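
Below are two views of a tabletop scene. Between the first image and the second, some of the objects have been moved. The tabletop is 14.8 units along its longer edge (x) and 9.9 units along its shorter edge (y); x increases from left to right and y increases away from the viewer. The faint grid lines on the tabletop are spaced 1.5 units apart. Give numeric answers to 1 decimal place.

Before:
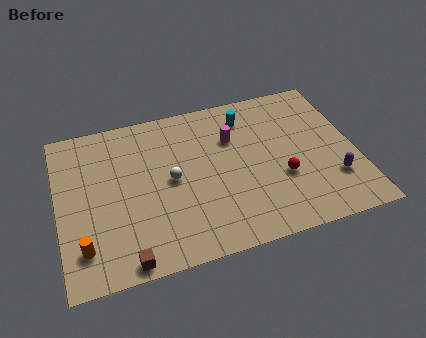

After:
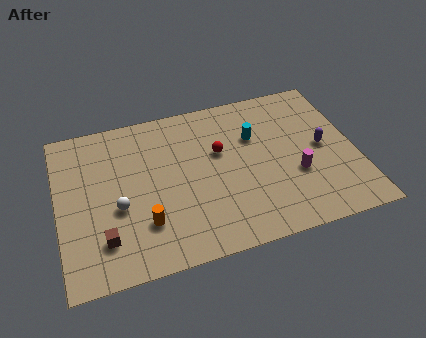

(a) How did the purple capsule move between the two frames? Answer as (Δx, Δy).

(-0.3, 2.2)

From the two frames, the purple capsule sits at roughly (13.5, 2.8) before and (13.2, 5.0) after.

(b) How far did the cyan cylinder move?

1.4

The cyan cylinder moved from about (9.6, 8.0) to (9.9, 6.6), a distance of √(0.3² + 1.4²) ≈ 1.4.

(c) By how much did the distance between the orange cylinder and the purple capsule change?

-3.0

They were about 12.4 units apart before and 9.4 after — 3.0 units closer together.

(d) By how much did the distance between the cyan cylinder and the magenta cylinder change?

+2.1

They were about 1.4 units apart before and 3.5 after — 2.1 units further apart.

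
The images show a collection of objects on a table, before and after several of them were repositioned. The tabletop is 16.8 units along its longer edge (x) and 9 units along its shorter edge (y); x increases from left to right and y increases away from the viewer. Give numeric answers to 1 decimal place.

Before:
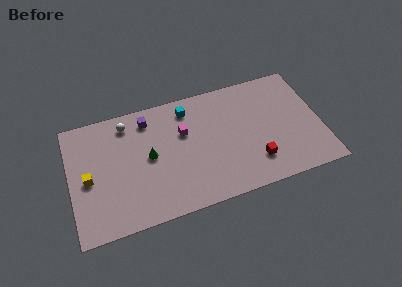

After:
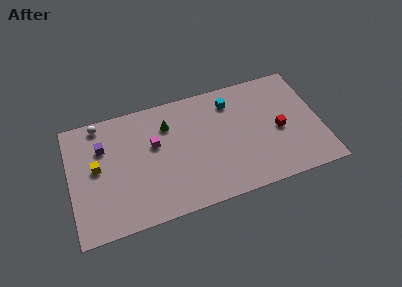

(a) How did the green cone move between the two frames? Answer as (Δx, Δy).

(1.4, 2.0)

The green cone was at about (5.3, 4.7) and moved to about (6.7, 6.7).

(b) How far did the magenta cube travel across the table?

2.0

From (7.7, 5.8) to (5.7, 5.5), the magenta cube covered √(2.0² + 0.3²) ≈ 2.0 units.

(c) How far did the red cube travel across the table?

2.6

From (12.2, 2.2) to (14.0, 4.1), the red cube covered √(1.8² + 1.9²) ≈ 2.6 units.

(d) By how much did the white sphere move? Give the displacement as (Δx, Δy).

(-1.8, 0.5)

The white sphere started near (4.0, 7.6) and ended near (2.2, 8.1).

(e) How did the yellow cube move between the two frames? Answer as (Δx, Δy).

(0.6, 0.7)

The yellow cube was at about (1.2, 4.2) and moved to about (1.8, 4.9).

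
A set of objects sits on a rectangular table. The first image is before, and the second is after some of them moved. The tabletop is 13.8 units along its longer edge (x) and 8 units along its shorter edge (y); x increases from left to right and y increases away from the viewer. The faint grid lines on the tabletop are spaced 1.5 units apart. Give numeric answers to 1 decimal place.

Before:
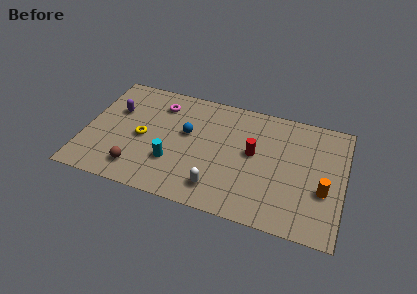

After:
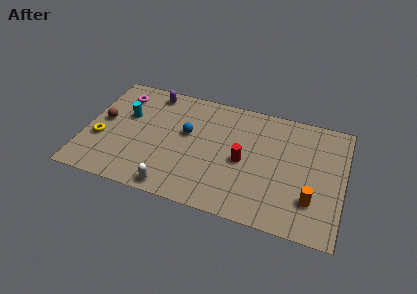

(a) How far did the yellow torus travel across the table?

2.3

From (3.1, 3.7) to (0.9, 3.0), the yellow torus covered √(2.2² + 0.7²) ≈ 2.3 units.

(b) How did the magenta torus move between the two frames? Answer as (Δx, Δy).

(-2.2, 0.1)

The magenta torus was at about (3.8, 6.3) and moved to about (1.6, 6.4).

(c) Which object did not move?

the blue sphere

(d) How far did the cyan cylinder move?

3.7

The cyan cylinder moved from about (4.8, 2.5) to (2.1, 5.0), a distance of √(2.7² + 2.5²) ≈ 3.7.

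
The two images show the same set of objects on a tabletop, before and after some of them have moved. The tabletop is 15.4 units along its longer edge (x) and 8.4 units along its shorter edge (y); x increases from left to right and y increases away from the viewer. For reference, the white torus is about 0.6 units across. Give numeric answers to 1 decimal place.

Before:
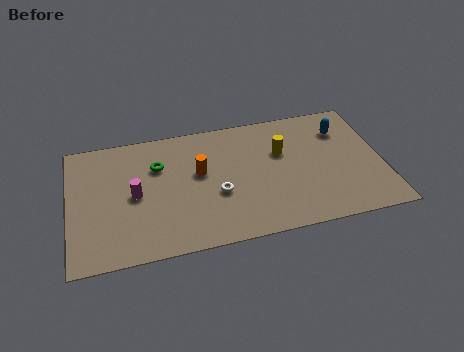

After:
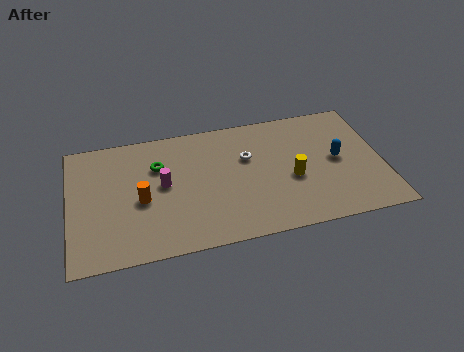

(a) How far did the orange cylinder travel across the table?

3.1

From (6.4, 4.9) to (3.5, 3.7), the orange cylinder covered √(2.9² + 1.2²) ≈ 3.1 units.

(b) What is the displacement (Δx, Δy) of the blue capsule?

(-0.4, -2.0)

From the two frames, the blue capsule sits at roughly (13.6, 6.3) before and (13.2, 4.3) after.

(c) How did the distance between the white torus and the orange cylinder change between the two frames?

+3.8

Before: roughly 1.8 units apart; after: 5.6. That's 3.8 units further apart.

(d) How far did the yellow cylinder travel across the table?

1.9

The yellow cylinder moved from about (10.5, 5.4) to (10.9, 3.5), a distance of √(0.4² + 1.9²) ≈ 1.9.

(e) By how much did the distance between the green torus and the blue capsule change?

-0.3

They were about 9.2 units apart before and 8.9 after — 0.3 units closer together.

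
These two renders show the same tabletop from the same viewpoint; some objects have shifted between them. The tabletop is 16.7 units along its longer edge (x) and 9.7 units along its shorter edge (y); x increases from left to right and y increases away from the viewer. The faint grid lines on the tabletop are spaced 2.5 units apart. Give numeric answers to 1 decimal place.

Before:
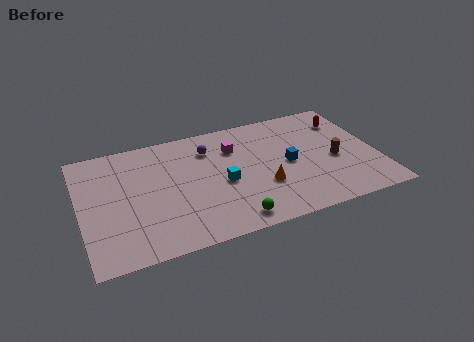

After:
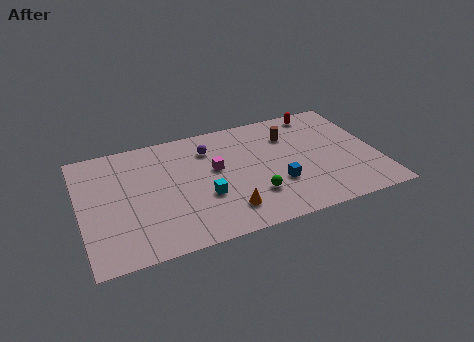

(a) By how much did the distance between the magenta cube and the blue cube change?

+0.4

Before: roughly 3.7 units apart; after: 4.1. That's 0.4 units further apart.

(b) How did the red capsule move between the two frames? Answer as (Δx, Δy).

(-1.4, 1.2)

The red capsule was at about (15.3, 7.4) and moved to about (13.9, 8.6).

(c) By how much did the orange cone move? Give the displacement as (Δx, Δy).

(-2.2, -1.3)

The orange cone was at about (10.1, 3.3) and moved to about (7.9, 2.0).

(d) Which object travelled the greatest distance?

the brown cylinder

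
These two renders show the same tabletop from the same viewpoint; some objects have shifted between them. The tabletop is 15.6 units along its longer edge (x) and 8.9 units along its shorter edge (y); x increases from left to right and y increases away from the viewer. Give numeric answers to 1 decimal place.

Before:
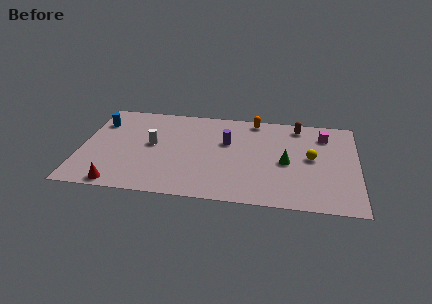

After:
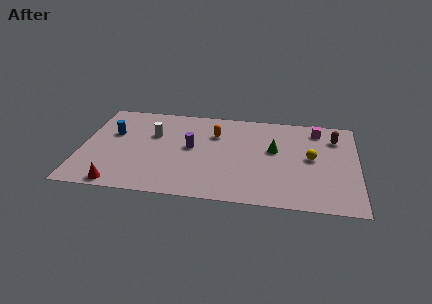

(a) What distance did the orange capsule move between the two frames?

2.8

The orange capsule moved from about (9.7, 8.0) to (7.5, 6.3), a distance of √(2.2² + 1.7²) ≈ 2.8.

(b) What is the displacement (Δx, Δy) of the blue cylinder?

(0.8, -1.0)

The blue cylinder started near (0.9, 6.6) and ended near (1.7, 5.6).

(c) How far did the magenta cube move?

0.6

The magenta cube was near (13.7, 7.0) before and (13.3, 7.5) after, so it travelled √(0.4² + 0.5²) ≈ 0.6 units.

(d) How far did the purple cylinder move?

2.2

The purple cylinder moved from about (8.2, 5.6) to (6.2, 4.8), a distance of √(2.0² + 0.8²) ≈ 2.2.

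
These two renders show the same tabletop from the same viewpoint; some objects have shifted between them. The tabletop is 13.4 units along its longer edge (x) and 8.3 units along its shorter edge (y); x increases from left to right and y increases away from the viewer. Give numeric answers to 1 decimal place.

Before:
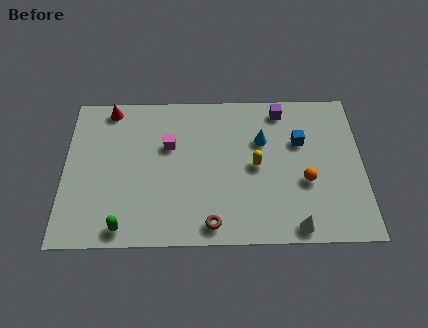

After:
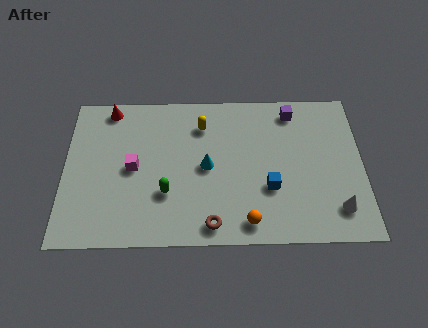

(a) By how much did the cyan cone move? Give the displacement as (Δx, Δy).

(-2.5, -1.4)

The cyan cone started near (8.9, 5.5) and ended near (6.4, 4.1).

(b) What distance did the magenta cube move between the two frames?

2.0

From (4.7, 5.3) to (3.1, 4.1), the magenta cube covered √(1.6² + 1.2²) ≈ 2.0 units.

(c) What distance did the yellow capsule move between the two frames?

3.3

The yellow capsule was near (8.6, 4.1) before and (6.2, 6.4) after, so it travelled √(2.4² + 2.3²) ≈ 3.3 units.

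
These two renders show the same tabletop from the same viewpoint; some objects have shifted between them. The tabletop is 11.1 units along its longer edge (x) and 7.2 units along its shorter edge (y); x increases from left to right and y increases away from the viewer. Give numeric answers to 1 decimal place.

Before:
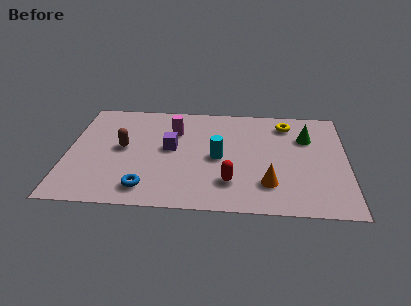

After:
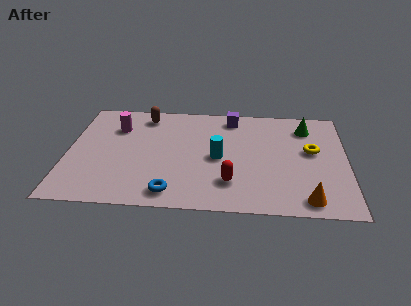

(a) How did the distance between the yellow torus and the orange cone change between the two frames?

-1.0

The distance was about 4.2 in the first image and 3.2 in the second, so they moved 1.0 units closer together.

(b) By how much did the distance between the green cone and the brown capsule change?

-0.9

They were about 7.4 units apart before and 6.5 after — 0.9 units closer together.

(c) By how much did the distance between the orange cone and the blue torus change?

+0.5

They were about 4.8 units apart before and 5.3 after — 0.5 units further apart.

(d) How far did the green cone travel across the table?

0.7

The green cone moved from about (9.5, 5.0) to (9.5, 5.7), a distance of √(0.0² + 0.7²) ≈ 0.7.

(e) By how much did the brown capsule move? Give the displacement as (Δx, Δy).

(0.8, 2.3)

From the two frames, the brown capsule sits at roughly (2.2, 3.8) before and (3.0, 6.1) after.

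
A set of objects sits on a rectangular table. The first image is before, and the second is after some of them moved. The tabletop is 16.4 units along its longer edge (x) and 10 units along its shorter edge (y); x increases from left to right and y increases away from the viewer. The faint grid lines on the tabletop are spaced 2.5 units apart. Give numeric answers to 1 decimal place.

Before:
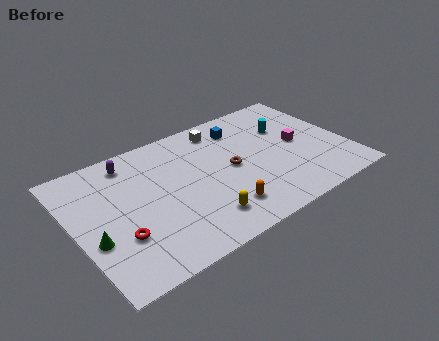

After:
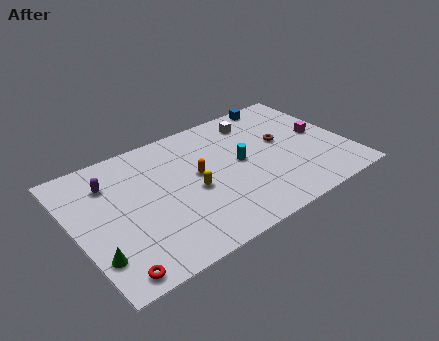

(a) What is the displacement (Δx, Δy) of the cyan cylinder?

(-3.2, -1.5)

The cyan cylinder started near (13.2, 6.7) and ended near (10.0, 5.2).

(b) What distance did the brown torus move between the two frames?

3.4

The brown torus moved from about (9.4, 5.0) to (12.7, 5.7), a distance of √(3.3² + 0.7²) ≈ 3.4.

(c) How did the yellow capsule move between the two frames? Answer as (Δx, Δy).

(-0.1, 2.4)

The yellow capsule started near (7.0, 2.0) and ended near (6.9, 4.4).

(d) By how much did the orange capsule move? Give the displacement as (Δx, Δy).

(-0.8, 3.4)

The orange capsule was at about (8.2, 2.1) and moved to about (7.4, 5.5).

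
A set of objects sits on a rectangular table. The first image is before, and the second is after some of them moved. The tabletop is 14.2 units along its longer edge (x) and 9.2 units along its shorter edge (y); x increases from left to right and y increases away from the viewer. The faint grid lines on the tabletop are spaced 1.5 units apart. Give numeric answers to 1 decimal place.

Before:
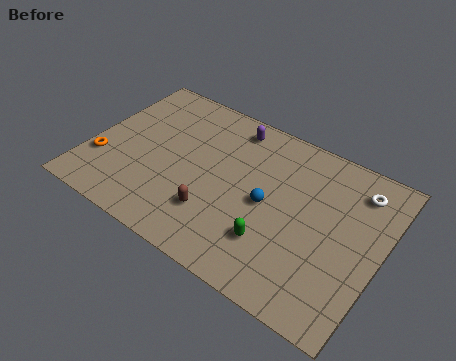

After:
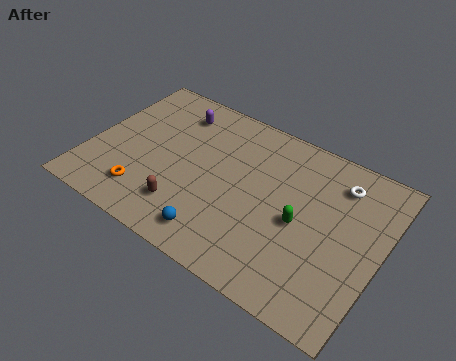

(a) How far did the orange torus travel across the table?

2.5

The orange torus was near (0.8, 2.8) before and (3.1, 1.9) after, so it travelled √(2.3² + 0.9²) ≈ 2.5 units.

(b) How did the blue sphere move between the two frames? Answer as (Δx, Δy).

(-2.0, -3.0)

The blue sphere started near (8.8, 4.4) and ended near (6.8, 1.4).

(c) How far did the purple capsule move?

2.8

The purple capsule was near (6.4, 7.9) before and (3.6, 7.4) after, so it travelled √(2.8² + 0.5²) ≈ 2.8 units.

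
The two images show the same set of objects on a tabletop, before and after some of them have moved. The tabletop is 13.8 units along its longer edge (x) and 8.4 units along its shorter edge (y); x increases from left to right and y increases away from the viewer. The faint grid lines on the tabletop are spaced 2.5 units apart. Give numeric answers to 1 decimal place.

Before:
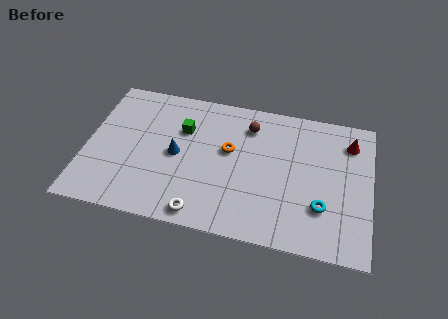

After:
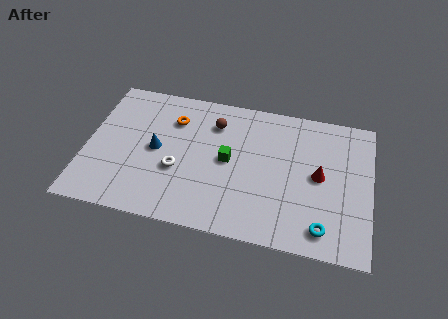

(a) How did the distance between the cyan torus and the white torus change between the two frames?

+1.4

The distance was about 5.9 in the first image and 7.3 in the second, so they moved 1.4 units further apart.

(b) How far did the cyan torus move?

1.2

The cyan torus moved from about (11.5, 2.5) to (11.6, 1.3), a distance of √(0.1² + 1.2²) ≈ 1.2.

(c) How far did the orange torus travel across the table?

3.1

The orange torus was near (6.9, 4.9) before and (4.1, 6.2) after, so it travelled √(2.8² + 1.3²) ≈ 3.1 units.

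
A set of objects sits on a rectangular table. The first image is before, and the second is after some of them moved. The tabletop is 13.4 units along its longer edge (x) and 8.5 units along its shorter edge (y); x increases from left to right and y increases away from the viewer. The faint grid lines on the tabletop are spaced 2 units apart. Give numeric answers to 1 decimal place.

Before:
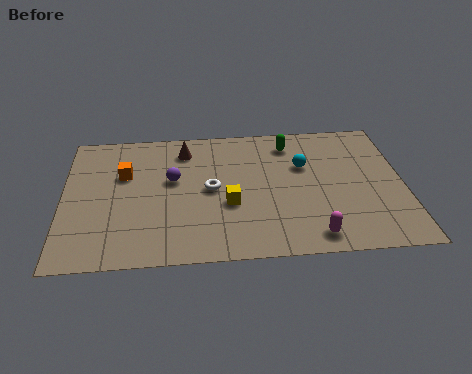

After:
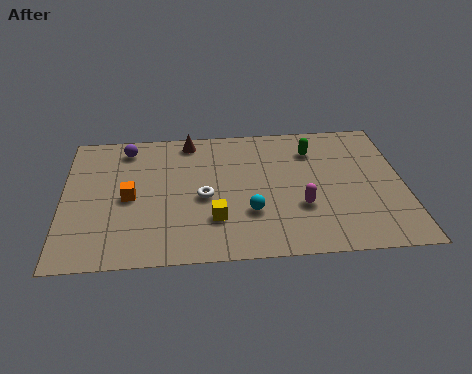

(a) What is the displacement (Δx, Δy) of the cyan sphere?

(-2.2, -2.8)

From the two frames, the cyan sphere sits at roughly (9.5, 5.5) before and (7.3, 2.7) after.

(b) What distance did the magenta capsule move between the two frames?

1.8

The magenta capsule moved from about (9.7, 1.1) to (9.3, 2.9), a distance of √(0.4² + 1.8²) ≈ 1.8.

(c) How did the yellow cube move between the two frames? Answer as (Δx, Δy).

(-0.6, -0.9)

From the two frames, the yellow cube sits at roughly (6.5, 3.3) before and (5.9, 2.4) after.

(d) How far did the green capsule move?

1.0

From (9.0, 7.0) to (9.9, 6.5), the green capsule covered √(0.9² + 0.5²) ≈ 1.0 units.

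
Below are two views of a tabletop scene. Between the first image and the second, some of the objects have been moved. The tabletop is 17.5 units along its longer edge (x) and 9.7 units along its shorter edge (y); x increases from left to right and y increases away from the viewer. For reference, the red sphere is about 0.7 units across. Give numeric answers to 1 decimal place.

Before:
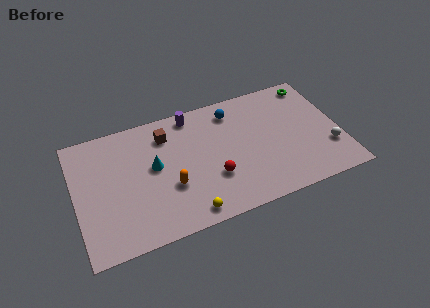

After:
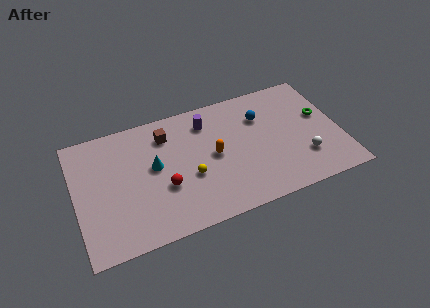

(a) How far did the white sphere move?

1.7

The white sphere moved from about (16.6, 2.9) to (14.9, 2.7), a distance of √(1.7² + 0.2²) ≈ 1.7.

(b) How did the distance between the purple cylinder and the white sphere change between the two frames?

-2.5

Before: roughly 10.3 units apart; after: 7.8. That's 2.5 units closer together.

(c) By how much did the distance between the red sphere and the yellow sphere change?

-1.1

Before: roughly 2.8 units apart; after: 1.7. That's 1.1 units closer together.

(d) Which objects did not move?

the cyan cone and the brown cube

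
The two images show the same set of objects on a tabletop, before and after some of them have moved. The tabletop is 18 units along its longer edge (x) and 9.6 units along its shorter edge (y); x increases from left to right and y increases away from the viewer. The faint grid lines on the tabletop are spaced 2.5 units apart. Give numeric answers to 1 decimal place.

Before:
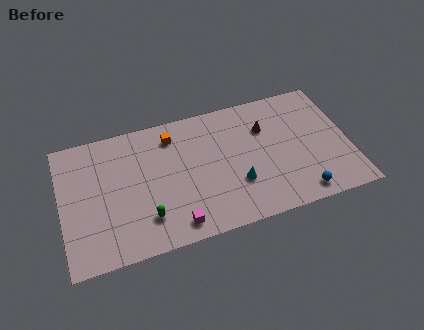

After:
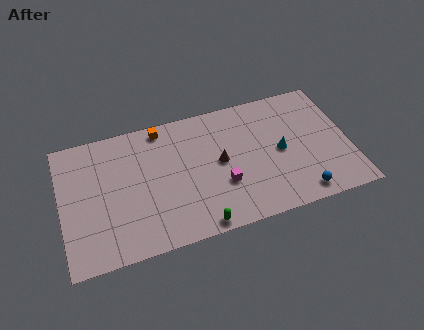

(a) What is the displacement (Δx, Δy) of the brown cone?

(-3.0, -1.7)

The brown cone started near (12.9, 6.7) and ended near (9.9, 5.0).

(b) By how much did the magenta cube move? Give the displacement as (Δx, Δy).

(3.1, 2.0)

From the two frames, the magenta cube sits at roughly (6.8, 1.3) before and (9.9, 3.3) after.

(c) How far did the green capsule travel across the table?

3.4

The green capsule moved from about (5.1, 2.3) to (8.2, 0.8), a distance of √(3.1² + 1.5²) ≈ 3.4.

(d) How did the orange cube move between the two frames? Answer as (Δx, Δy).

(-0.6, 0.8)

The orange cube started near (7.1, 7.8) and ended near (6.5, 8.6).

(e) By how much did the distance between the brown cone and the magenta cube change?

-6.4

They were about 8.1 units apart before and 1.7 after — 6.4 units closer together.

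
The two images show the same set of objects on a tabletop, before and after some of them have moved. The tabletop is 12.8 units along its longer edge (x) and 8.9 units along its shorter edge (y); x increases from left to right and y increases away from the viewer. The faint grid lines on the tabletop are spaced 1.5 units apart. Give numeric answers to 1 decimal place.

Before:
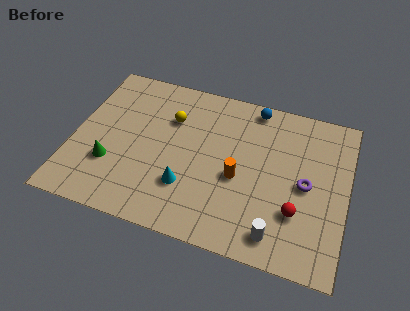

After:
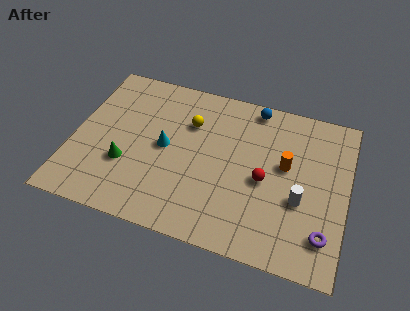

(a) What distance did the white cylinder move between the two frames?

2.3

The white cylinder was near (9.8, 1.3) before and (10.7, 3.4) after, so it travelled √(0.9² + 2.1²) ≈ 2.3 units.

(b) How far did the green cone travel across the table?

0.7

From (1.9, 2.8) to (2.6, 3.0), the green cone covered √(0.7² + 0.2²) ≈ 0.7 units.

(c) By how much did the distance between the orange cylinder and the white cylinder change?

-1.3

They were about 3.2 units apart before and 1.9 after — 1.3 units closer together.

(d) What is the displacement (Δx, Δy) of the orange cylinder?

(2.1, 1.3)

The orange cylinder was at about (7.8, 3.8) and moved to about (9.9, 5.1).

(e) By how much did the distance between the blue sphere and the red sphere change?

-1.7

Before: roughly 5.8 units apart; after: 4.1. That's 1.7 units closer together.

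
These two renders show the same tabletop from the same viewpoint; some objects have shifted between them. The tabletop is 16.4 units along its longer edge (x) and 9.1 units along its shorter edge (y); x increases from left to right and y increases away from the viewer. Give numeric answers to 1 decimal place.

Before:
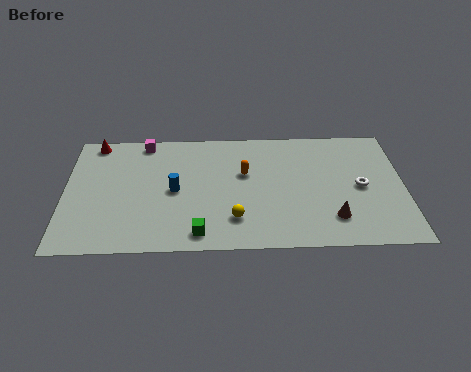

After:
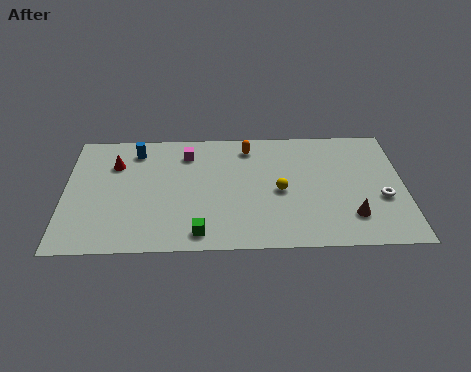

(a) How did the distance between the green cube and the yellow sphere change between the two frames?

+2.9

The distance was about 2.0 in the first image and 4.9 in the second, so they moved 2.9 units further apart.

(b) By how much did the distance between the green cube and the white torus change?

+0.7

They were about 8.4 units apart before and 9.1 after — 0.7 units further apart.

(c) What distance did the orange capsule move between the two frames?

2.0

From (8.7, 5.6) to (8.9, 7.6), the orange capsule covered √(0.2² + 2.0²) ≈ 2.0 units.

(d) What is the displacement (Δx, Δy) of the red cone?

(1.0, -1.7)

From the two frames, the red cone sits at roughly (1.4, 8.2) before and (2.4, 6.5) after.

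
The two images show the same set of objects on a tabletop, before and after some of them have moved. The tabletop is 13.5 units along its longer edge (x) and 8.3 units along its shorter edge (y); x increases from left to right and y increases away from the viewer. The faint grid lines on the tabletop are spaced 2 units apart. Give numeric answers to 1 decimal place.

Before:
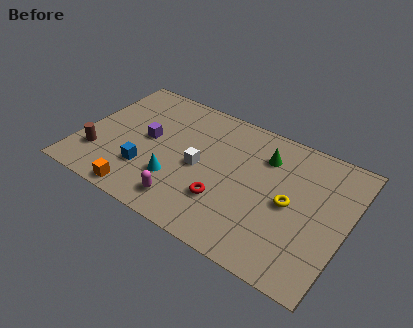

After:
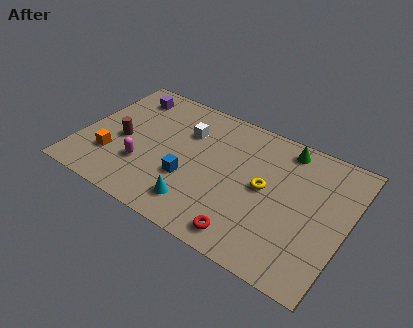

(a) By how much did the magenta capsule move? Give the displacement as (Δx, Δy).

(-2.4, 1.2)

The magenta capsule was at about (5.8, 1.4) and moved to about (3.4, 2.6).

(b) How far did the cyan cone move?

1.6

The cyan cone was near (5.1, 2.5) before and (6.4, 1.6) after, so it travelled √(1.3² + 0.9²) ≈ 1.6 units.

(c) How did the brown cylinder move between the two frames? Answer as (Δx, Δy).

(1.0, 1.5)

The brown cylinder was at about (1.1, 2.2) and moved to about (2.1, 3.7).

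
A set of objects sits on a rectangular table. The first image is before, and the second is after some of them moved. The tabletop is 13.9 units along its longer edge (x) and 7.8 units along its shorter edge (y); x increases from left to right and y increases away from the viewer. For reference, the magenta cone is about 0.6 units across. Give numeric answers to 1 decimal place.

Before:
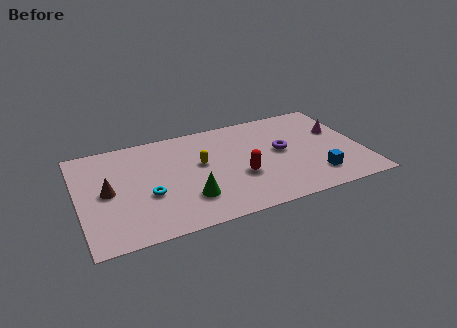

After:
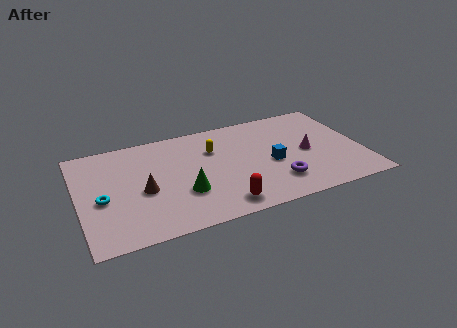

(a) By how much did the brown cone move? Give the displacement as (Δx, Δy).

(1.7, -0.5)

From the two frames, the brown cone sits at roughly (1.4, 3.9) before and (3.1, 3.4) after.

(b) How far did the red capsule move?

2.1

The red capsule moved from about (7.8, 2.9) to (6.7, 1.1), a distance of √(1.1² + 1.8²) ≈ 2.1.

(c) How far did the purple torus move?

2.4

From (10.0, 4.2) to (9.5, 1.9), the purple torus covered √(0.5² + 2.3²) ≈ 2.4 units.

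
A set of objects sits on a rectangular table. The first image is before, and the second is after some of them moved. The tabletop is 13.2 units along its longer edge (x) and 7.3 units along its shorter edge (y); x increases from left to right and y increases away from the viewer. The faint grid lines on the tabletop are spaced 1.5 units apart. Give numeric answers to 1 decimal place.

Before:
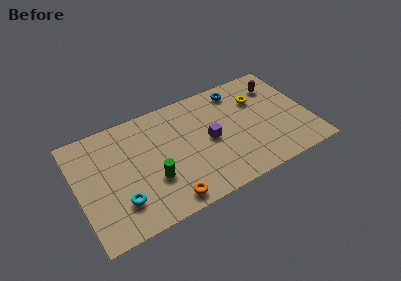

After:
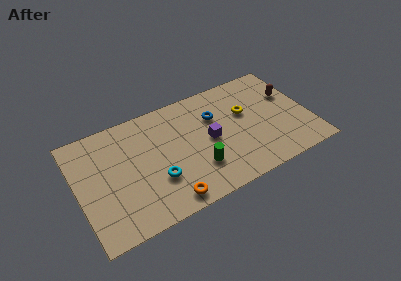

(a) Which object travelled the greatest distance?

the green cylinder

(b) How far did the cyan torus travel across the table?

2.2

The cyan torus moved from about (2.2, 1.9) to (4.3, 2.4), a distance of √(2.1² + 0.5²) ≈ 2.2.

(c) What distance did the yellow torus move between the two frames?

1.0

From (10.5, 5.1) to (9.7, 4.5), the yellow torus covered √(0.8² + 0.6²) ≈ 1.0 units.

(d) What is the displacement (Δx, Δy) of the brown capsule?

(0.6, -0.9)

The brown capsule started near (11.7, 5.6) and ended near (12.3, 4.7).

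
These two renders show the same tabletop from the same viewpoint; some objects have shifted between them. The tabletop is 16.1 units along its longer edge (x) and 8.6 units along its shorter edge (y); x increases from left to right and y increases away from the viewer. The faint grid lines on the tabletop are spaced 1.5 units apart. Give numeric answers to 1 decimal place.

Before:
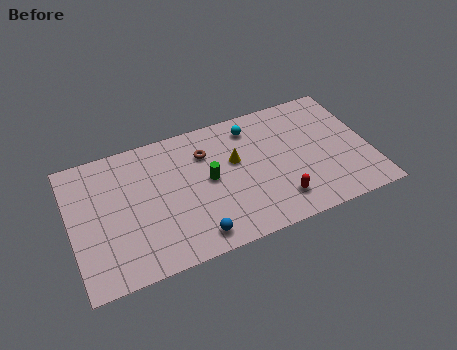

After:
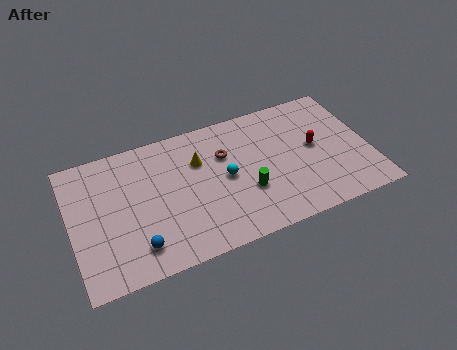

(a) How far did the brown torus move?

1.1

From (7.4, 6.3) to (8.4, 5.8), the brown torus covered √(1.0² + 0.5²) ≈ 1.1 units.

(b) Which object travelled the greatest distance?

the red capsule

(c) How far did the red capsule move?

3.6

The red capsule moved from about (10.9, 1.8) to (13.2, 4.6), a distance of √(2.3² + 2.8²) ≈ 3.6.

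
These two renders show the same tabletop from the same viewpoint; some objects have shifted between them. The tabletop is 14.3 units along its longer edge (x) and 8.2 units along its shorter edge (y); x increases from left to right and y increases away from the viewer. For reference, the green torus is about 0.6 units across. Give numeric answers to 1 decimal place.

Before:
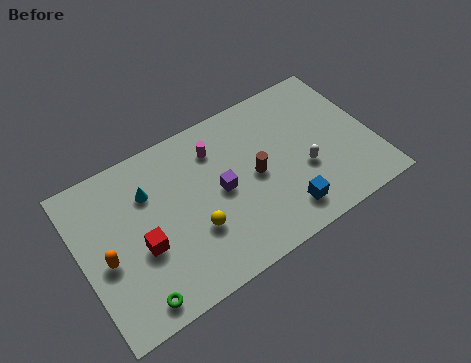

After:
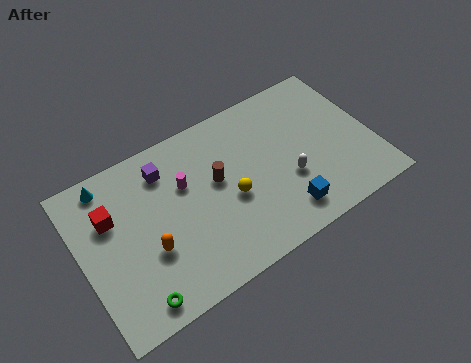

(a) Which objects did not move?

the blue cube and the green torus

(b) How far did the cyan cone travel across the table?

2.3

From (3.5, 5.8) to (1.7, 7.2), the cyan cone covered √(1.8² + 1.4²) ≈ 2.3 units.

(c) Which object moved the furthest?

the purple cube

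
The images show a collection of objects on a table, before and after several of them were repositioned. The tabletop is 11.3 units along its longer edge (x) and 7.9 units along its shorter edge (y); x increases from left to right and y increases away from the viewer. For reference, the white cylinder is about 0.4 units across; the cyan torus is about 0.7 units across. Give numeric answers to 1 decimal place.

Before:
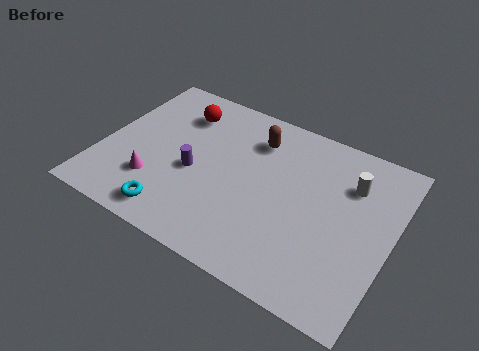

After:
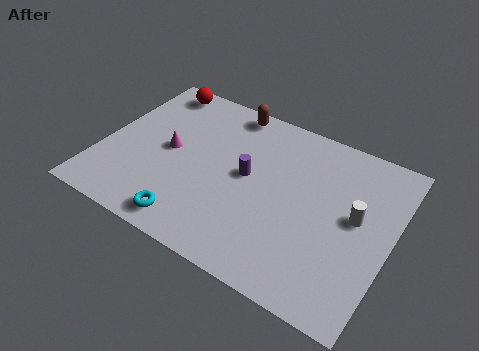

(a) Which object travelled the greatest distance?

the purple cylinder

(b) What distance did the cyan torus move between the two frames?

0.7

The cyan torus was near (3.3, 1.1) before and (4.0, 1.0) after, so it travelled √(0.7² + 0.1²) ≈ 0.7 units.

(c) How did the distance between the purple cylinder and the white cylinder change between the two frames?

-2.0

They were about 6.2 units apart before and 4.2 after — 2.0 units closer together.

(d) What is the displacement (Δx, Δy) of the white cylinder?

(0.4, -1.4)

From the two frames, the white cylinder sits at roughly (9.5, 5.7) before and (9.9, 4.3) after.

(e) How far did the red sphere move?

1.5

The red sphere was near (2.7, 6.1) before and (1.5, 7.0) after, so it travelled √(1.2² + 0.9²) ≈ 1.5 units.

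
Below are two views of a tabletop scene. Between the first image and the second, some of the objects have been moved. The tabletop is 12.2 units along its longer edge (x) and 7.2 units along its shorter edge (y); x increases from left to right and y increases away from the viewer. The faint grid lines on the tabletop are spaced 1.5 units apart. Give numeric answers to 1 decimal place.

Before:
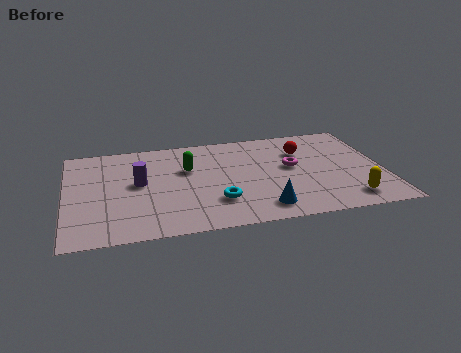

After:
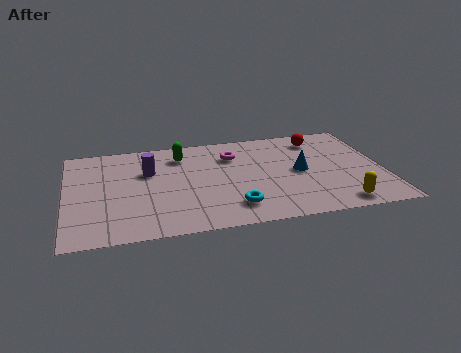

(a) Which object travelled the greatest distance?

the blue cone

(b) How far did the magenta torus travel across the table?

2.6

The magenta torus moved from about (8.7, 4.0) to (6.5, 5.3), a distance of √(2.2² + 1.3²) ≈ 2.6.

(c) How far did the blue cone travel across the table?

2.9

The blue cone was near (7.4, 1.2) before and (9.0, 3.6) after, so it travelled √(1.6² + 2.4²) ≈ 2.9 units.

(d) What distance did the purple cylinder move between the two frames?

0.9

From (2.8, 3.9) to (3.2, 4.7), the purple cylinder covered √(0.4² + 0.8²) ≈ 0.9 units.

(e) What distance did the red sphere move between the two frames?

1.1

The red sphere moved from about (9.2, 5.1) to (9.9, 5.9), a distance of √(0.7² + 0.8²) ≈ 1.1.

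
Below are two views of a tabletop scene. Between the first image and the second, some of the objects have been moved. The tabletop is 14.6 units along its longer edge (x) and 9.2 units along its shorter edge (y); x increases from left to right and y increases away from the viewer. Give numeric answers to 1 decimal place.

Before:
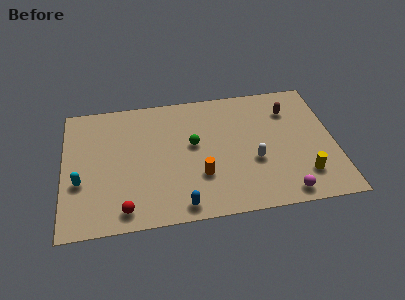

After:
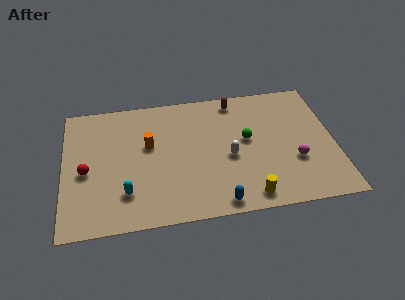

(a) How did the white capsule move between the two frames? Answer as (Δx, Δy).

(-1.3, 0.5)

The white capsule was at about (10.2, 3.5) and moved to about (8.9, 4.0).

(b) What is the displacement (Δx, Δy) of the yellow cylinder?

(-3.0, -1.0)

The yellow cylinder was at about (12.8, 2.1) and moved to about (9.8, 1.1).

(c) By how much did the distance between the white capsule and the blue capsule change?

-1.5

Before: roughly 4.7 units apart; after: 3.2. That's 1.5 units closer together.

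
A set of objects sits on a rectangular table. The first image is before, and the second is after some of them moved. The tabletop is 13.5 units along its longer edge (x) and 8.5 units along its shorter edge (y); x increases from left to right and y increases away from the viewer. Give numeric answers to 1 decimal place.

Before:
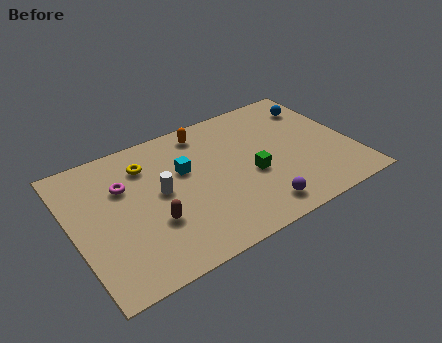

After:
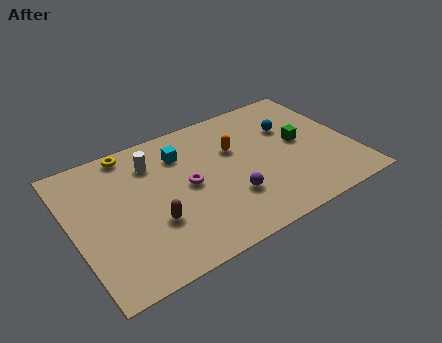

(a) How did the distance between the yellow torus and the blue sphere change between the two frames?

-0.6

Before: roughly 8.5 units apart; after: 7.9. That's 0.6 units closer together.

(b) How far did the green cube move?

2.8

The green cube was near (8.5, 3.5) before and (11.1, 4.5) after, so it travelled √(2.6² + 1.0²) ≈ 2.8 units.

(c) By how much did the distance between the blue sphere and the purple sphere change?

-1.9

Before: roughly 6.6 units apart; after: 4.7. That's 1.9 units closer together.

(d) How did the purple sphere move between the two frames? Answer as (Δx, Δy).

(-1.1, 1.3)

The purple sphere started near (8.4, 1.3) and ended near (7.3, 2.6).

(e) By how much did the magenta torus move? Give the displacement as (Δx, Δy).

(2.9, -1.4)

From the two frames, the magenta torus sits at roughly (2.6, 5.7) before and (5.5, 4.3) after.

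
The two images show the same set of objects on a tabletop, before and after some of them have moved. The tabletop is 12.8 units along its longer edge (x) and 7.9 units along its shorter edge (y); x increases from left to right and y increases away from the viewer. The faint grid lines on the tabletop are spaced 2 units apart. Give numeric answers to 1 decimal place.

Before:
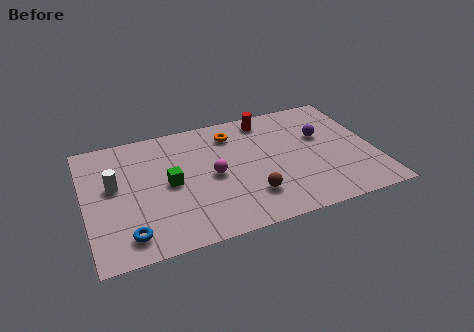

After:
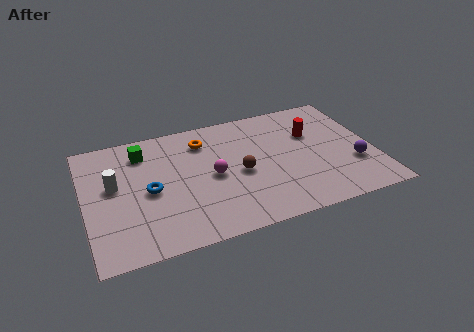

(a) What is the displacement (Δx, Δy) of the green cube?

(-1.0, 2.4)

The green cube was at about (3.7, 3.9) and moved to about (2.7, 6.3).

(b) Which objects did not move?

the white cylinder and the magenta sphere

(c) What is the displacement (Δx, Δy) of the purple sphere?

(1.2, -2.3)

The purple sphere was at about (10.6, 4.9) and moved to about (11.8, 2.6).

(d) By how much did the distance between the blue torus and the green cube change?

-0.7

They were about 3.3 units apart before and 2.6 after — 0.7 units closer together.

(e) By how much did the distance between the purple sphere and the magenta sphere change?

+1.2

They were about 5.1 units apart before and 6.3 after — 1.2 units further apart.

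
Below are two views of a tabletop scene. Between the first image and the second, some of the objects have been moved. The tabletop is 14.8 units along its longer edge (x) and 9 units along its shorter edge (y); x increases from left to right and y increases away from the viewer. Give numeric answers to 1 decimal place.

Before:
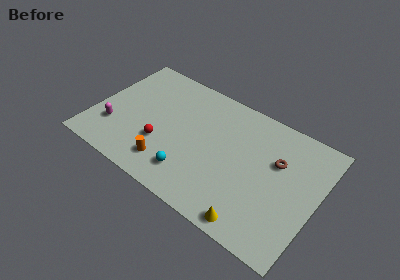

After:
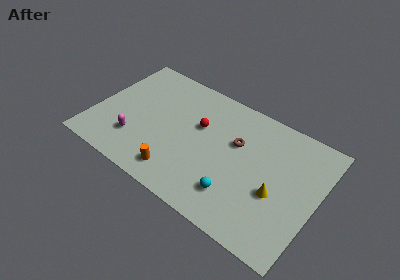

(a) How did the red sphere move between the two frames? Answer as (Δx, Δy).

(2.1, 2.6)

The red sphere was at about (4.7, 3.0) and moved to about (6.8, 5.6).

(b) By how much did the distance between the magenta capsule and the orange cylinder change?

-0.8

They were about 4.0 units apart before and 3.2 after — 0.8 units closer together.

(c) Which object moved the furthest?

the red sphere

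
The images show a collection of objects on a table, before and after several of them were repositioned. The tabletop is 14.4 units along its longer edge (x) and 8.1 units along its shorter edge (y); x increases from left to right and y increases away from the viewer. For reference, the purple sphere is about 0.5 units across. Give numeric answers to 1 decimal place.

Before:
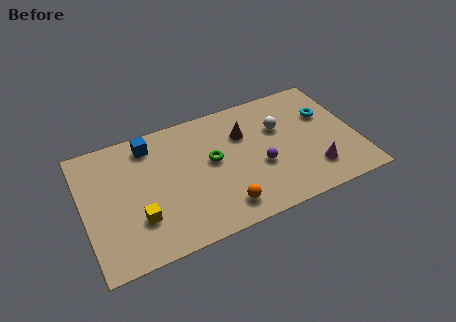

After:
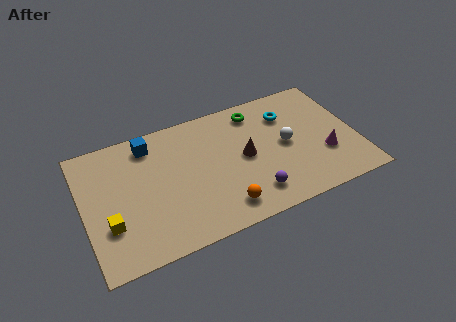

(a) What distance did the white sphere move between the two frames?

1.2

The white sphere moved from about (10.5, 5.3) to (10.7, 4.1), a distance of √(0.2² + 1.2²) ≈ 1.2.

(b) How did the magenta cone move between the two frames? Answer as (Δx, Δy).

(0.7, 0.8)

The magenta cone was at about (11.9, 1.9) and moved to about (12.6, 2.7).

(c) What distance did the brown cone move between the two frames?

1.5

The brown cone was near (8.6, 5.6) before and (8.5, 4.1) after, so it travelled √(0.1² + 1.5²) ≈ 1.5 units.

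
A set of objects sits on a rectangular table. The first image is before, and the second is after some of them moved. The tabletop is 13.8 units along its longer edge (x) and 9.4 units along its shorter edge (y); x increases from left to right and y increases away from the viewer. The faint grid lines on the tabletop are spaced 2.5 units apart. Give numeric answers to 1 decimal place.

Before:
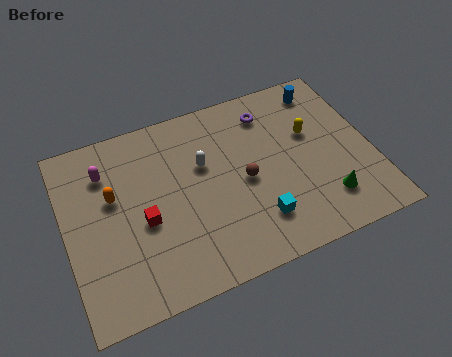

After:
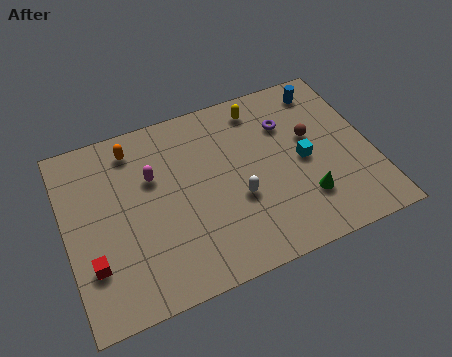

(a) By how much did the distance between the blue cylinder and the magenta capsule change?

-1.8

Before: roughly 10.1 units apart; after: 8.3. That's 1.8 units closer together.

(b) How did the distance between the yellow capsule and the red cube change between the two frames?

+1.7

Before: roughly 8.0 units apart; after: 9.7. That's 1.7 units further apart.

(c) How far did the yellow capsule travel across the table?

3.0

From (11.2, 5.8) to (9.1, 8.0), the yellow capsule covered √(2.1² + 2.2²) ≈ 3.0 units.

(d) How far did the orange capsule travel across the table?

2.5

The orange capsule moved from about (2.2, 5.7) to (3.3, 7.9), a distance of √(1.1² + 2.2²) ≈ 2.5.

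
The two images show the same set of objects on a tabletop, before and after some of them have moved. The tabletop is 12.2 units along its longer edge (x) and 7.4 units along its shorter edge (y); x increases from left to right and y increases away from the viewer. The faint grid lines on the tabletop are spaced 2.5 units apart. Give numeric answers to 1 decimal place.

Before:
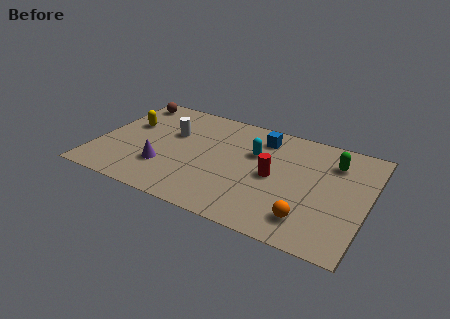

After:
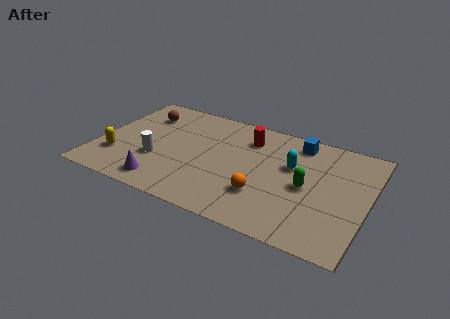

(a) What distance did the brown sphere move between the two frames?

1.1

The brown sphere was near (0.9, 6.4) before and (1.7, 5.6) after, so it travelled √(0.8² + 0.8²) ≈ 1.1 units.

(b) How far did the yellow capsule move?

2.5

The yellow capsule moved from about (1.2, 4.6) to (1.0, 2.1), a distance of √(0.2² + 2.5²) ≈ 2.5.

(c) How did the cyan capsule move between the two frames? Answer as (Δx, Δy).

(1.7, -0.2)

The cyan capsule was at about (7.0, 4.8) and moved to about (8.7, 4.6).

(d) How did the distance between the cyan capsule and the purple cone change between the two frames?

+1.8

Before: roughly 4.6 units apart; after: 6.4. That's 1.8 units further apart.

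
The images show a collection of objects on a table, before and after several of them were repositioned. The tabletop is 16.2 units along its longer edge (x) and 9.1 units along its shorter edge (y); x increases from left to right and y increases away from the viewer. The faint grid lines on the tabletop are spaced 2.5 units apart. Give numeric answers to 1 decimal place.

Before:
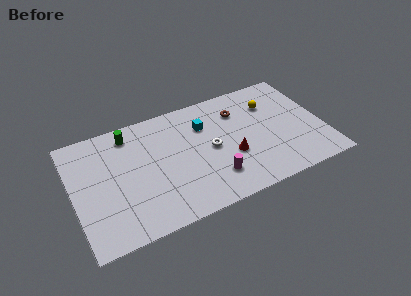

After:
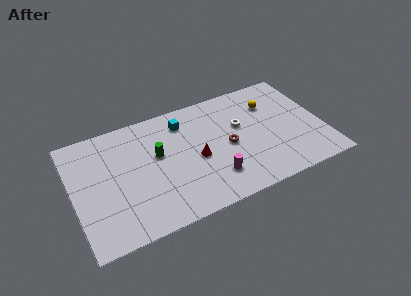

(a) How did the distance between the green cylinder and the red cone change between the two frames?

-4.8

They were about 7.5 units apart before and 2.7 after — 4.8 units closer together.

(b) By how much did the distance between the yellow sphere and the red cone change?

+1.4

The distance was about 4.4 in the first image and 5.8 in the second, so they moved 1.4 units further apart.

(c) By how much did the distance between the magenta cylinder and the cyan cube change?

+1.0

They were about 4.3 units apart before and 5.3 after — 1.0 units further apart.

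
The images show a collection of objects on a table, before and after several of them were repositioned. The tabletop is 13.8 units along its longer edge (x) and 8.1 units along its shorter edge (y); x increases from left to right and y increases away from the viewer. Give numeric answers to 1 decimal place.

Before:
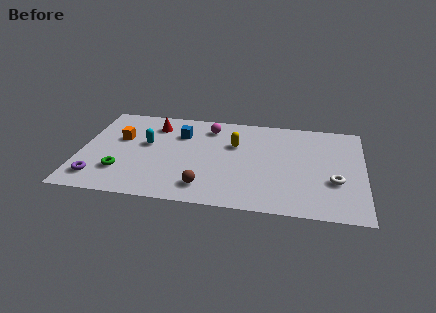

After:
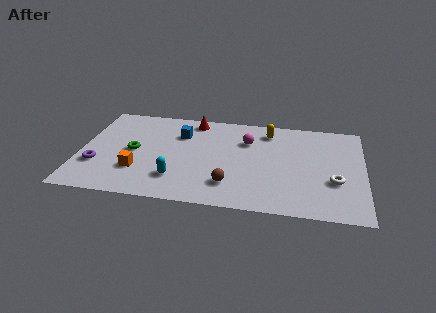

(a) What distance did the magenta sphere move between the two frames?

2.1

From (6.2, 6.6) to (8.1, 5.7), the magenta sphere covered √(1.9² + 0.9²) ≈ 2.1 units.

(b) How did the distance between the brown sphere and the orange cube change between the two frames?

-1.0

They were about 5.5 units apart before and 4.5 after — 1.0 units closer together.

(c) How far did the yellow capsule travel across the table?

2.1

The yellow capsule moved from about (7.5, 5.3) to (9.1, 6.7), a distance of √(1.6² + 1.4²) ≈ 2.1.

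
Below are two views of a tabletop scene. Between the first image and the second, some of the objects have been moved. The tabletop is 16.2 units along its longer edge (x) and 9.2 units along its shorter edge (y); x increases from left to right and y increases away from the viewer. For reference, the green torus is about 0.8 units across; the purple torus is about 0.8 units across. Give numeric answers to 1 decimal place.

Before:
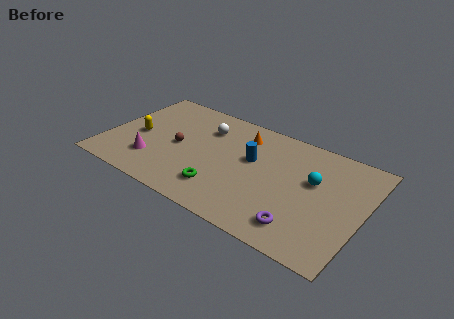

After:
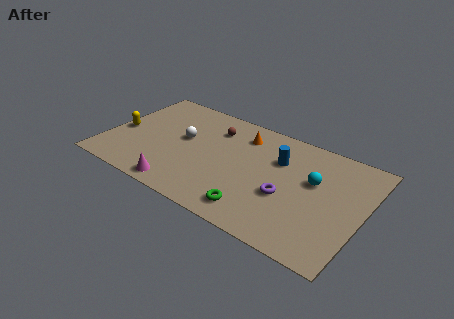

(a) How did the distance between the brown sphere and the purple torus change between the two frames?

-2.5

They were about 8.7 units apart before and 6.2 after — 2.5 units closer together.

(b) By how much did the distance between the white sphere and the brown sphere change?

-0.3

Before: roughly 2.8 units apart; after: 2.5. That's 0.3 units closer together.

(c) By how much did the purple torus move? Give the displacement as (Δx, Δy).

(-1.2, 1.9)

From the two frames, the purple torus sits at roughly (12.8, 1.7) before and (11.6, 3.6) after.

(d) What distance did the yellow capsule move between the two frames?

1.1

The yellow capsule was near (1.9, 4.2) before and (0.8, 4.1) after, so it travelled √(1.1² + 0.1²) ≈ 1.1 units.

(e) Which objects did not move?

the cyan sphere and the orange cone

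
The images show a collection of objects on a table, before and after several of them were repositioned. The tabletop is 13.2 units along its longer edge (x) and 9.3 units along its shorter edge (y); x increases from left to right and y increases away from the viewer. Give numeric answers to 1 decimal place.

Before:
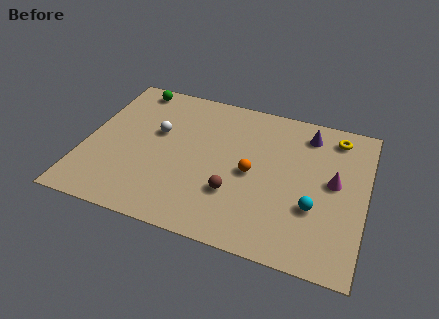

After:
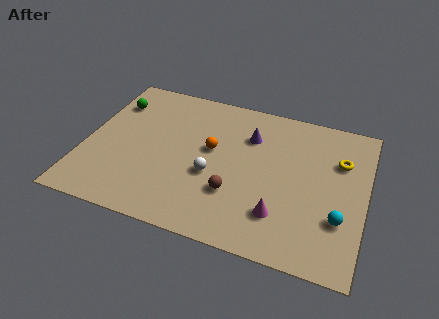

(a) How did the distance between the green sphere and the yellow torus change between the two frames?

+1.1

Before: roughly 9.8 units apart; after: 10.9. That's 1.1 units further apart.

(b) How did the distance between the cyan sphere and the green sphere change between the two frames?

+1.4

The distance was about 10.4 in the first image and 11.8 in the second, so they moved 1.4 units further apart.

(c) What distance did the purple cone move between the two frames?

2.9

The purple cone moved from about (10.3, 7.7) to (7.6, 6.7), a distance of √(2.7² + 1.0²) ≈ 2.9.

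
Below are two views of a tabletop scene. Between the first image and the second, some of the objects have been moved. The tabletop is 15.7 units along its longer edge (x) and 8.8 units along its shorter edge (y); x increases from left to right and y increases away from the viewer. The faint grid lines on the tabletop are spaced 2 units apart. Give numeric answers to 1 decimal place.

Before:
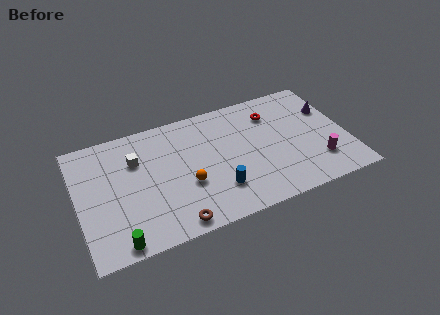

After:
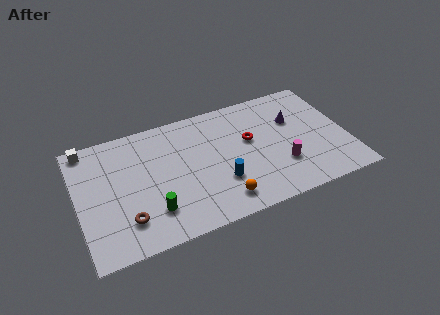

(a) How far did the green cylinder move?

2.5

The green cylinder was near (2.0, 0.8) before and (4.1, 2.2) after, so it travelled √(2.1² + 1.4²) ≈ 2.5 units.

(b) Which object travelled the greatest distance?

the white cube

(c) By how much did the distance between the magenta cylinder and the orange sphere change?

-3.8

Before: roughly 7.7 units apart; after: 3.9. That's 3.8 units closer together.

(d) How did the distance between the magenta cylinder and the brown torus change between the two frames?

+0.4

Before: roughly 8.7 units apart; after: 9.1. That's 0.4 units further apart.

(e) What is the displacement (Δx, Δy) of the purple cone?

(-2.1, -0.1)

The purple cone was at about (14.9, 5.9) and moved to about (12.8, 5.8).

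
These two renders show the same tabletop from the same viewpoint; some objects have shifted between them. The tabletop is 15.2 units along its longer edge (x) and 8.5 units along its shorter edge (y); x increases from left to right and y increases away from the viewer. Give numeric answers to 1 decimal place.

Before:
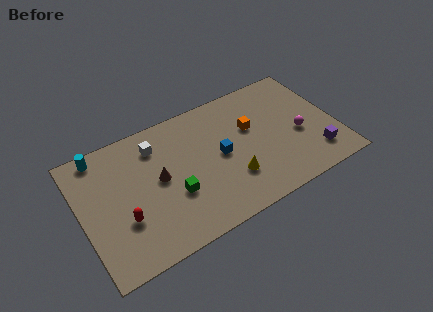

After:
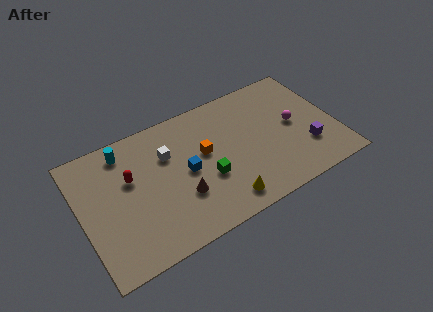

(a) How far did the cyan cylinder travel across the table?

1.5

The cyan cylinder was near (1.5, 7.6) before and (2.9, 7.2) after, so it travelled √(1.4² + 0.4²) ≈ 1.5 units.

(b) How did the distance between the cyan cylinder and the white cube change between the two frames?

-0.5

Before: roughly 3.3 units apart; after: 2.8. That's 0.5 units closer together.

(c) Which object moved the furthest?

the orange cube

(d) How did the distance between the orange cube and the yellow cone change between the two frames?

+0.4

Before: roughly 3.2 units apart; after: 3.6. That's 0.4 units further apart.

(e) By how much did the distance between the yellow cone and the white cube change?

-0.6

They were about 5.8 units apart before and 5.2 after — 0.6 units closer together.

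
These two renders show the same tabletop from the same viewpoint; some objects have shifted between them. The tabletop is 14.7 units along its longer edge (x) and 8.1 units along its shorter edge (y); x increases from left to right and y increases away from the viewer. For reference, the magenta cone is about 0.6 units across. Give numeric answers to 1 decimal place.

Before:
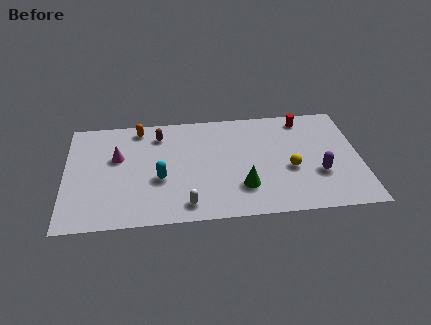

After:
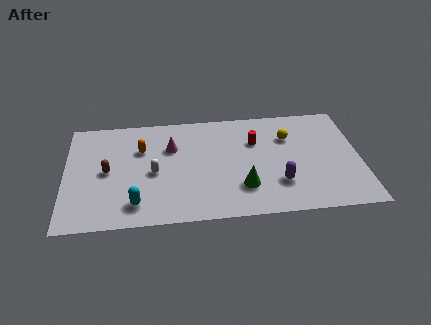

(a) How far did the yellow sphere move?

2.4

From (11.2, 3.3) to (11.2, 5.7), the yellow sphere covered √(0.0² + 2.4²) ≈ 2.4 units.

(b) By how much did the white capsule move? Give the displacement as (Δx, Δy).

(-1.6, 2.5)

The white capsule was at about (6.0, 1.2) and moved to about (4.4, 3.7).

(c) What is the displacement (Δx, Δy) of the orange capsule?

(0.1, -1.6)

The orange capsule was at about (3.7, 7.1) and moved to about (3.8, 5.5).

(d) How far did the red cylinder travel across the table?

2.9

The red cylinder was near (12.0, 7.0) before and (9.5, 5.5) after, so it travelled √(2.5² + 1.5²) ≈ 2.9 units.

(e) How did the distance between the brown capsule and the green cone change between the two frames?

+1.0

They were about 5.9 units apart before and 6.9 after — 1.0 units further apart.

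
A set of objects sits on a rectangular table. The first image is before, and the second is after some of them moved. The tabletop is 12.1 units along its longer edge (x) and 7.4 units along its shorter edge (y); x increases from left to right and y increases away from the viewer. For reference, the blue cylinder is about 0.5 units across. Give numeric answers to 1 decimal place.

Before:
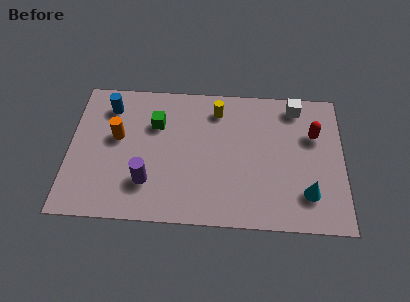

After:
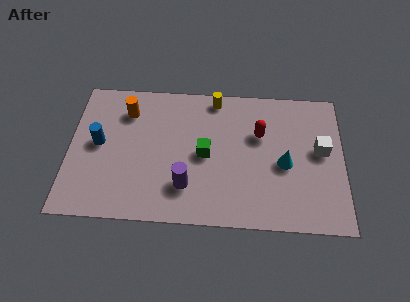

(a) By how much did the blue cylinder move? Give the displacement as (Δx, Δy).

(-0.4, -2.0)

The blue cylinder started near (1.7, 5.9) and ended near (1.3, 3.9).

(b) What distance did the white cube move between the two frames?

2.5

From (10.0, 6.4) to (11.1, 4.1), the white cube covered √(1.1² + 2.3²) ≈ 2.5 units.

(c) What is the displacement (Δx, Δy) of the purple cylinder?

(1.7, -0.1)

The purple cylinder started near (3.5, 2.0) and ended near (5.2, 1.9).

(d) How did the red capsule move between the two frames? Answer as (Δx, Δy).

(-2.4, -0.1)

From the two frames, the red capsule sits at roughly (10.8, 4.9) before and (8.4, 4.8) after.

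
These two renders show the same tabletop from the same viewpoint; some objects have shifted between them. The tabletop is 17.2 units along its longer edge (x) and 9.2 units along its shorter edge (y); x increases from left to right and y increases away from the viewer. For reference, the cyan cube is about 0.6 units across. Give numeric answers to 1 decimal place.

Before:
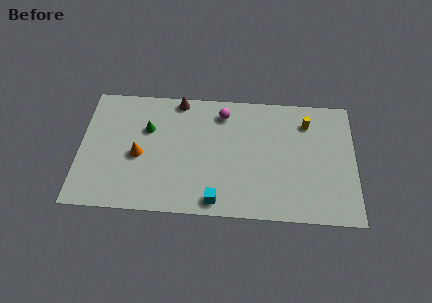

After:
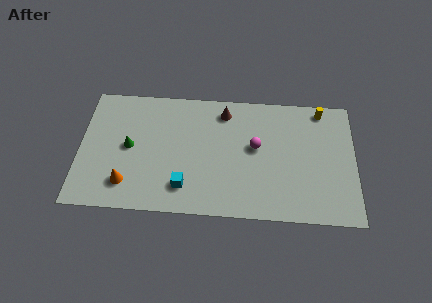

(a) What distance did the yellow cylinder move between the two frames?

1.3

From (14.2, 7.2) to (15.1, 8.2), the yellow cylinder covered √(0.9² + 1.0²) ≈ 1.3 units.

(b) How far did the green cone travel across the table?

1.8

The green cone was near (4.2, 6.1) before and (3.1, 4.7) after, so it travelled √(1.1² + 1.4²) ≈ 1.8 units.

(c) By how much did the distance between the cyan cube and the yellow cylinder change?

+2.2

The distance was about 8.3 in the first image and 10.5 in the second, so they moved 2.2 units further apart.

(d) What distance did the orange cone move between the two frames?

2.2

The orange cone was near (3.7, 4.1) before and (3.0, 2.0) after, so it travelled √(0.7² + 2.1²) ≈ 2.2 units.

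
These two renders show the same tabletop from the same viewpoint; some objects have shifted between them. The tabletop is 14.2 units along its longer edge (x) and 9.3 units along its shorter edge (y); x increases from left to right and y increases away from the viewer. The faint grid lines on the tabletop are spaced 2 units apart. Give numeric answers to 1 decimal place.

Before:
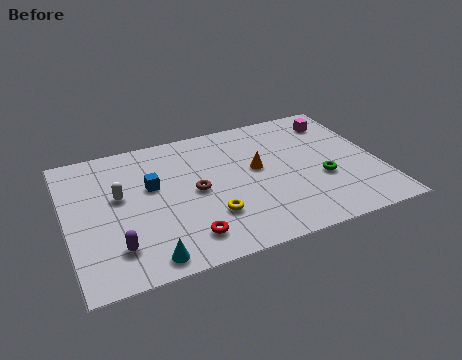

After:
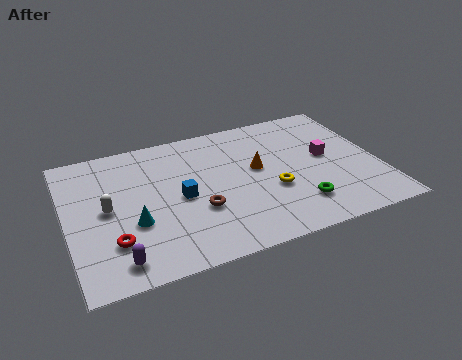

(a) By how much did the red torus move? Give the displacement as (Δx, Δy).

(-3.2, 0.8)

The red torus was at about (5.1, 1.7) and moved to about (1.9, 2.5).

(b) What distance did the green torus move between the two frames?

1.9

The green torus moved from about (11.5, 3.5) to (10.2, 2.1), a distance of √(1.3² + 1.4²) ≈ 1.9.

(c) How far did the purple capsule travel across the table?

0.8

The purple capsule was near (2.0, 2.1) before and (2.0, 1.3) after, so it travelled √(0.0² + 0.8²) ≈ 0.8 units.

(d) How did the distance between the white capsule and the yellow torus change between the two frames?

+2.8

They were about 4.7 units apart before and 7.5 after — 2.8 units further apart.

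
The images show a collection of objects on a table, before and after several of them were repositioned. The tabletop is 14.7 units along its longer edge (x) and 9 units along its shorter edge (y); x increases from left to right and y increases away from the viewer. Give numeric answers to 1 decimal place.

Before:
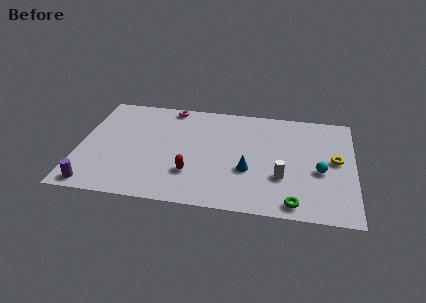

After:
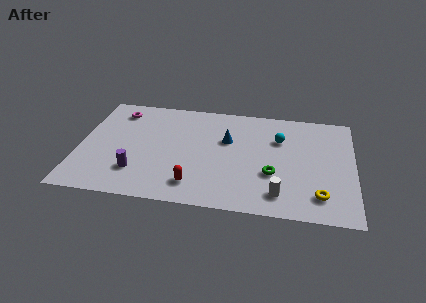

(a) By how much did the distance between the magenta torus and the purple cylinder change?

-2.9

They were about 8.2 units apart before and 5.3 after — 2.9 units closer together.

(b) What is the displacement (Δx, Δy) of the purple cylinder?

(2.2, 1.4)

From the two frames, the purple cylinder sits at roughly (1.0, 0.9) before and (3.2, 2.3) after.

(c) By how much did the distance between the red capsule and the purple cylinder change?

-2.2

Before: roughly 5.4 units apart; after: 3.2. That's 2.2 units closer together.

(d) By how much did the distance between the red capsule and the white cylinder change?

-0.3

The distance was about 4.8 in the first image and 4.5 in the second, so they moved 0.3 units closer together.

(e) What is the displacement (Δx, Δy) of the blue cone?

(-1.2, 2.4)

The blue cone started near (9.1, 3.3) and ended near (7.9, 5.7).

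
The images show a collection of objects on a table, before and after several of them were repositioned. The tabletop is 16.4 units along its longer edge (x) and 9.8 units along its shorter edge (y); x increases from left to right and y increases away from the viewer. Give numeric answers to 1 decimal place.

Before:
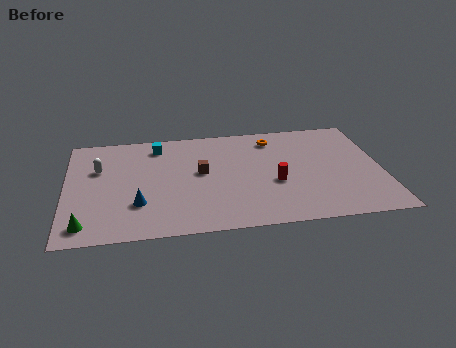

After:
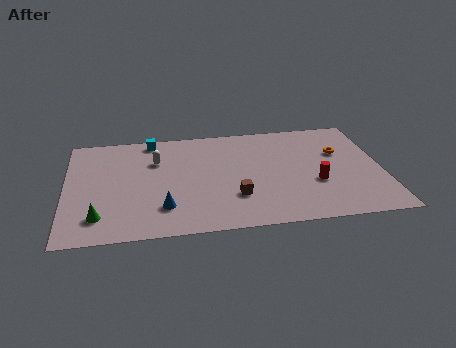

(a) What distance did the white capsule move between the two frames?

3.0

The white capsule moved from about (1.7, 6.4) to (4.7, 6.8), a distance of √(3.0² + 0.4²) ≈ 3.0.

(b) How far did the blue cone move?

1.4

The blue cone moved from about (3.7, 2.9) to (5.0, 2.4), a distance of √(1.3² + 0.5²) ≈ 1.4.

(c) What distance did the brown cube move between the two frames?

3.0

The brown cube was near (7.0, 5.4) before and (8.7, 2.9) after, so it travelled √(1.7² + 2.5²) ≈ 3.0 units.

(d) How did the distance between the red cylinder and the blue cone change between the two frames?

+0.8

They were about 7.2 units apart before and 8.0 after — 0.8 units further apart.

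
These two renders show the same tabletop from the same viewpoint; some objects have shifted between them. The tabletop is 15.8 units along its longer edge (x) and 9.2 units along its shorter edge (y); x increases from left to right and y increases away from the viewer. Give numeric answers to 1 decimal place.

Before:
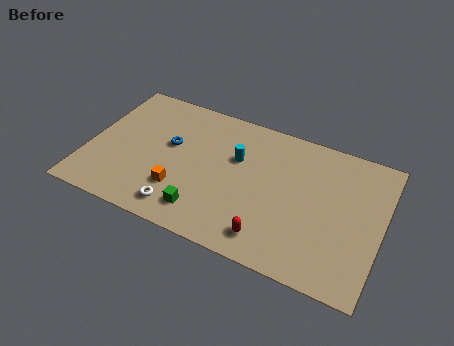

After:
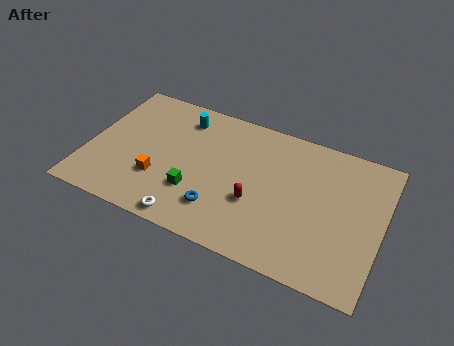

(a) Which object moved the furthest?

the blue torus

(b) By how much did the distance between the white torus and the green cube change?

+0.7

They were about 1.2 units apart before and 1.9 after — 0.7 units further apart.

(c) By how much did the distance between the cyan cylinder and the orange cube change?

+0.4

They were about 4.3 units apart before and 4.7 after — 0.4 units further apart.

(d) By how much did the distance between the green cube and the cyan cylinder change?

+0.5

Before: roughly 4.4 units apart; after: 4.9. That's 0.5 units further apart.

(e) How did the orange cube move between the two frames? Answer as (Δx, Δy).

(-1.2, 0.3)

The orange cube was at about (5.2, 2.6) and moved to about (4.0, 2.9).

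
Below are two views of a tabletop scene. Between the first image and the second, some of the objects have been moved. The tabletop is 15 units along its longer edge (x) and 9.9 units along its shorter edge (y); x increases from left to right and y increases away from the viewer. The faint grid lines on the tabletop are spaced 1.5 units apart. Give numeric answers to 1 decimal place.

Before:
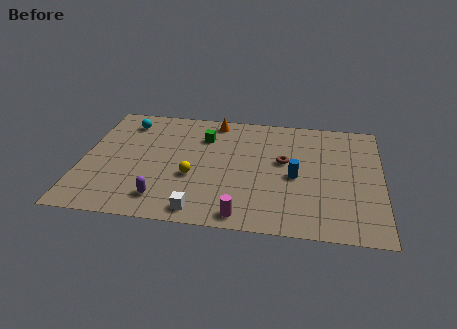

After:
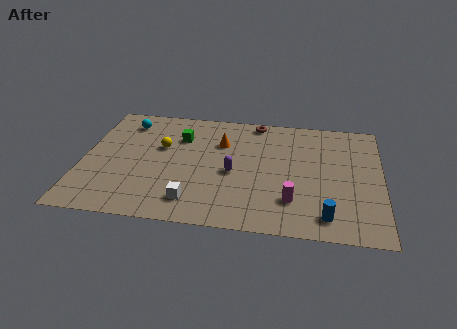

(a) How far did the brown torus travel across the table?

3.6

The brown torus was near (10.1, 5.7) before and (8.6, 9.0) after, so it travelled √(1.5² + 3.3²) ≈ 3.6 units.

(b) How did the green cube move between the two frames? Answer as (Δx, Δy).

(-1.2, -0.2)

From the two frames, the green cube sits at roughly (6.0, 7.3) before and (4.8, 7.1) after.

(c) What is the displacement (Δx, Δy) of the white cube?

(-0.4, 0.7)

From the two frames, the white cube sits at roughly (6.1, 1.1) before and (5.7, 1.8) after.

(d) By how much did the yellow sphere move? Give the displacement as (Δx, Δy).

(-1.7, 2.3)

The yellow sphere was at about (5.6, 3.8) and moved to about (3.9, 6.1).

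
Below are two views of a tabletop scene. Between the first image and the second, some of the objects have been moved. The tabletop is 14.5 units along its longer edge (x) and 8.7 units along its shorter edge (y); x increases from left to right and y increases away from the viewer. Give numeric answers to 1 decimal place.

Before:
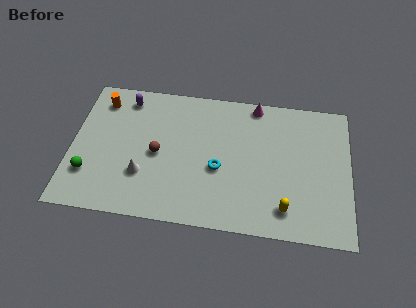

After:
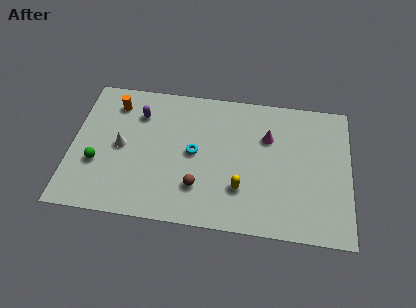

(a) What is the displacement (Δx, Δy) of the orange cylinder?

(0.7, -0.1)

The orange cylinder was at about (1.4, 7.1) and moved to about (2.1, 7.0).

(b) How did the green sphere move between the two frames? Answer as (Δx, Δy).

(0.4, 0.7)

The green sphere was at about (1.0, 2.4) and moved to about (1.4, 3.1).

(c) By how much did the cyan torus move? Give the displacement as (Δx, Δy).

(-1.3, 0.8)

The cyan torus started near (7.7, 3.6) and ended near (6.4, 4.4).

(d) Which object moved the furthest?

the brown sphere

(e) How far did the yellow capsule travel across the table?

2.5

From (11.2, 1.6) to (8.9, 2.5), the yellow capsule covered √(2.3² + 0.9²) ≈ 2.5 units.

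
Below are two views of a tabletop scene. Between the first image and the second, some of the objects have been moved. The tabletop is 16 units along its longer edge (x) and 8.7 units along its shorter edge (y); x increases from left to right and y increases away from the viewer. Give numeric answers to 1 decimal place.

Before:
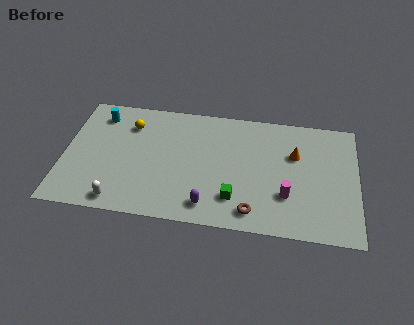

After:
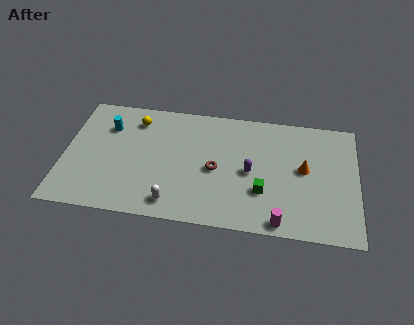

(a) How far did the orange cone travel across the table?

1.1

The orange cone was near (12.6, 5.7) before and (13.1, 4.7) after, so it travelled √(0.5² + 1.0²) ≈ 1.1 units.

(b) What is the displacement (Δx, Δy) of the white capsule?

(2.9, 0.3)

From the two frames, the white capsule sits at roughly (3.2, 1.0) before and (6.1, 1.3) after.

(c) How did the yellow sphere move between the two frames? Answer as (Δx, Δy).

(0.3, 0.4)

From the two frames, the yellow sphere sits at roughly (3.5, 6.6) before and (3.8, 7.0) after.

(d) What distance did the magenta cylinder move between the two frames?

1.9

From (12.2, 2.7) to (11.9, 0.8), the magenta cylinder covered √(0.3² + 1.9²) ≈ 1.9 units.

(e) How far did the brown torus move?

3.4

The brown torus was near (10.4, 1.3) before and (8.3, 4.0) after, so it travelled √(2.1² + 2.7²) ≈ 3.4 units.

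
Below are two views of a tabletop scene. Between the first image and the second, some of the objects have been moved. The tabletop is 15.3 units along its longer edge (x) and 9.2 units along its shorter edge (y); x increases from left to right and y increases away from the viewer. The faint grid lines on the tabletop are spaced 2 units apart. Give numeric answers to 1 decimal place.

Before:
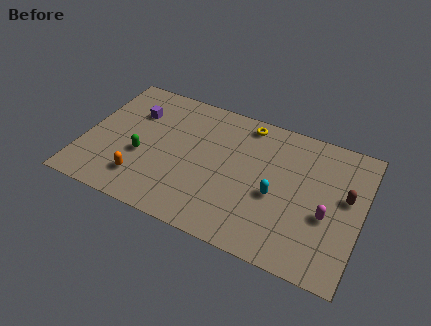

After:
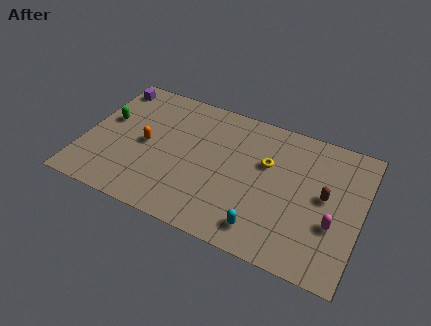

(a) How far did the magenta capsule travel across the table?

0.6

The magenta capsule moved from about (13.5, 3.7) to (13.9, 3.3), a distance of √(0.4² + 0.4²) ≈ 0.6.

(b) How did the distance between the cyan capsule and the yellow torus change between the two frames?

-0.4

Before: roughly 4.7 units apart; after: 4.3. That's 0.4 units closer together.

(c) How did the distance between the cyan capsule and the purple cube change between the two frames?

+2.8

Before: roughly 8.6 units apart; after: 11.4. That's 2.8 units further apart.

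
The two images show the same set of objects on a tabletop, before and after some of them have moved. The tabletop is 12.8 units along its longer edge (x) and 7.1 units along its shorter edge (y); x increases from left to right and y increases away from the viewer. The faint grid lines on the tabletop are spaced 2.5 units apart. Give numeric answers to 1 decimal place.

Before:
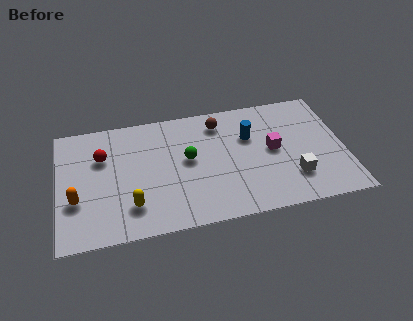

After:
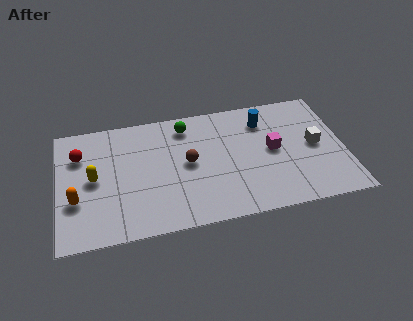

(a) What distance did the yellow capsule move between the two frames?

2.5

From (3.2, 1.7) to (1.6, 3.6), the yellow capsule covered √(1.6² + 1.9²) ≈ 2.5 units.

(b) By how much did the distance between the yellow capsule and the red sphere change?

-1.7

They were about 3.3 units apart before and 1.6 after — 1.7 units closer together.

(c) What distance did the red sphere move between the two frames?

1.0

The red sphere was near (2.0, 4.8) before and (1.0, 5.1) after, so it travelled √(1.0² + 0.3²) ≈ 1.0 units.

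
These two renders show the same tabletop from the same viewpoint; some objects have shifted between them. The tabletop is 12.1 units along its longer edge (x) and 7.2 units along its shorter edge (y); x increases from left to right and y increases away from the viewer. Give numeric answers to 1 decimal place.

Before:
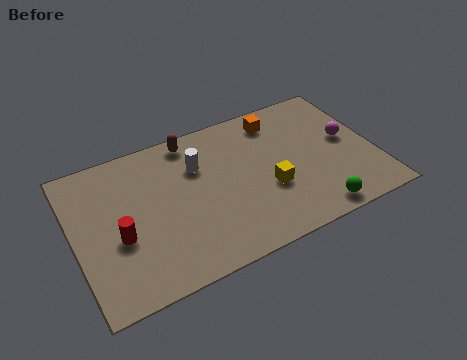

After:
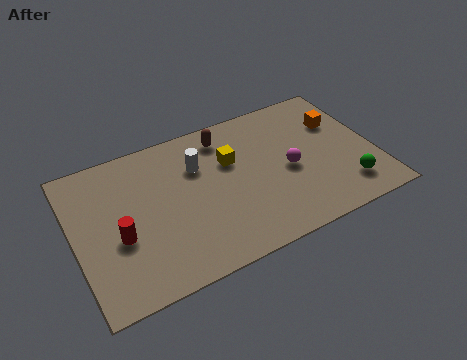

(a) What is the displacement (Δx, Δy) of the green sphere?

(1.4, 0.7)

The green sphere was at about (9.3, 0.8) and moved to about (10.7, 1.5).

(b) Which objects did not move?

the white cylinder and the red cylinder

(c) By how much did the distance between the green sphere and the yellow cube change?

+2.9

The distance was about 2.5 in the first image and 5.4 in the second, so they moved 2.9 units further apart.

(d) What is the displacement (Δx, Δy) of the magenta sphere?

(-2.5, -0.6)

The magenta sphere started near (11.1, 3.9) and ended near (8.6, 3.3).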